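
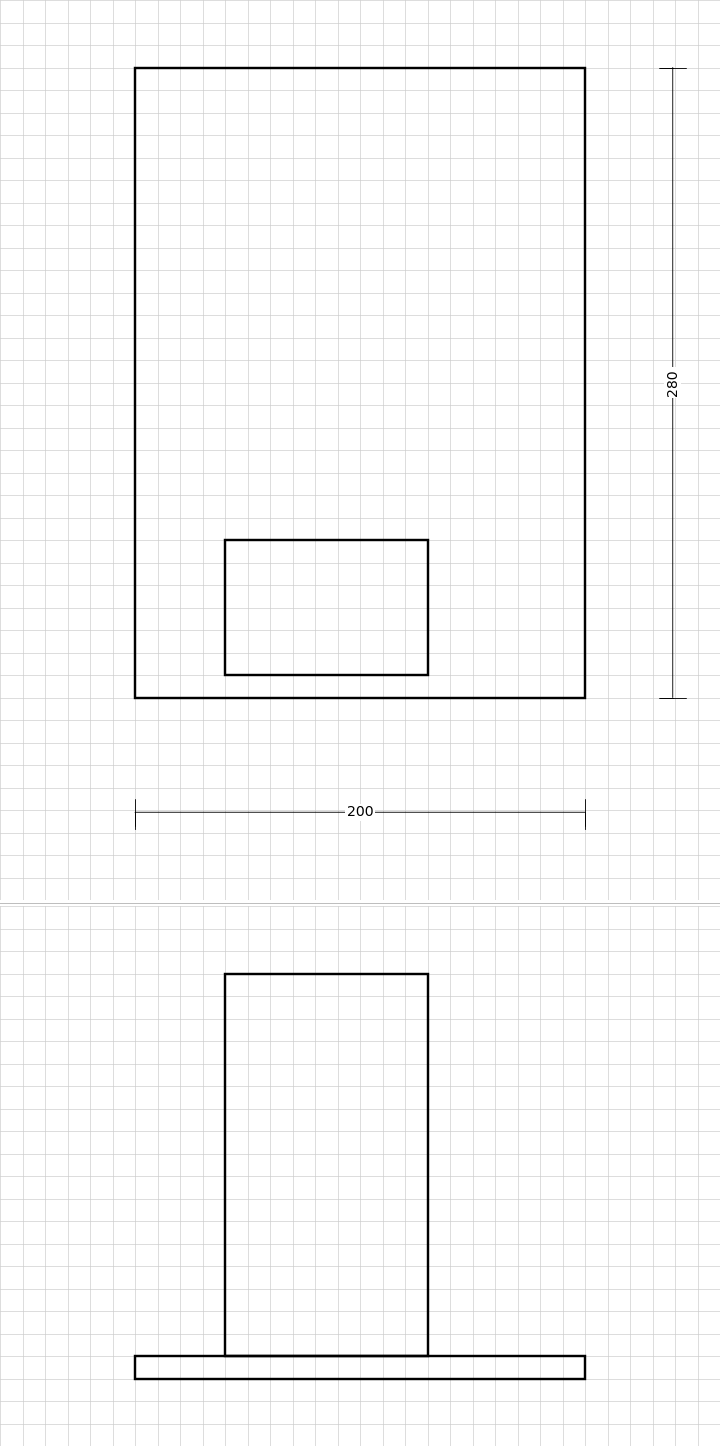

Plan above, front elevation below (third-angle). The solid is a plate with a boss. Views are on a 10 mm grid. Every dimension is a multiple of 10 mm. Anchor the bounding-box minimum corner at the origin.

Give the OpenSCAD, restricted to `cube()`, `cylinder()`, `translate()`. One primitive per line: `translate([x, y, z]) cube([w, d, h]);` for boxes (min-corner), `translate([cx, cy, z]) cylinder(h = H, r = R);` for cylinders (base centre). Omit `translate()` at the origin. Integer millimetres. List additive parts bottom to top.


cube([200, 280, 10]);
translate([40, 10, 10]) cube([90, 60, 170]);


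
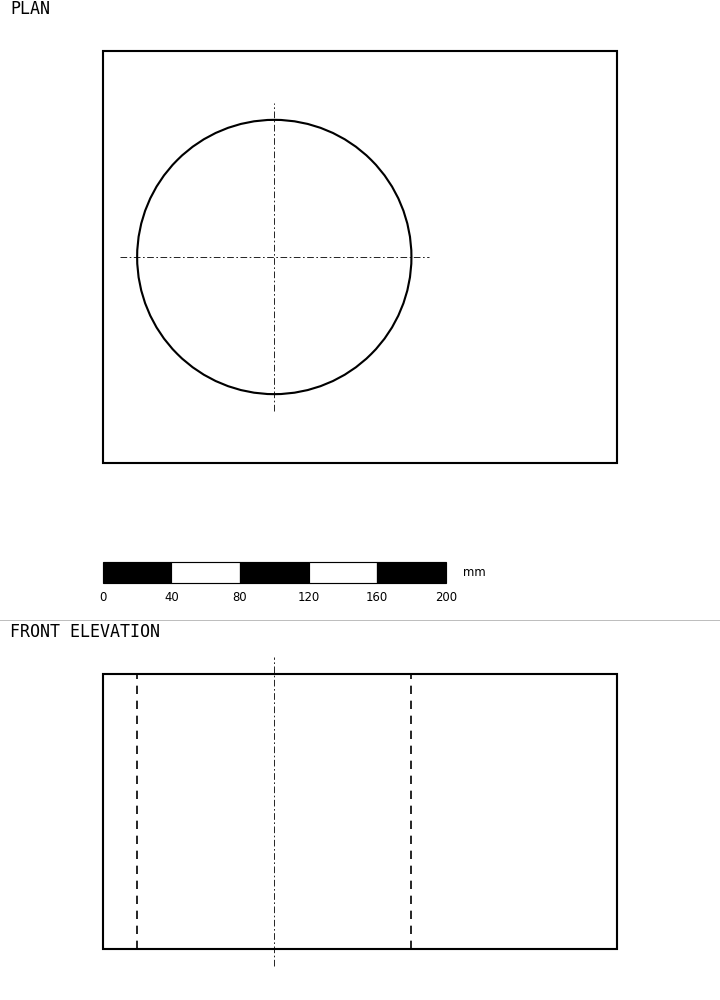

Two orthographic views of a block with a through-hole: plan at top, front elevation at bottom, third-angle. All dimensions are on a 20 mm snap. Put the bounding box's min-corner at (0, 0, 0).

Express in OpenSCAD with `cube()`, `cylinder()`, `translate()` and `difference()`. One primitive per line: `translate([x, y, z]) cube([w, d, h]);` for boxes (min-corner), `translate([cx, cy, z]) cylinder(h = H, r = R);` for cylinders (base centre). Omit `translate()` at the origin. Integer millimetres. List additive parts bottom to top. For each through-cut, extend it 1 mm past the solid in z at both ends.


difference() {
  cube([300, 240, 160]);
  translate([100, 120, -1]) cylinder(h = 162, r = 80);
}


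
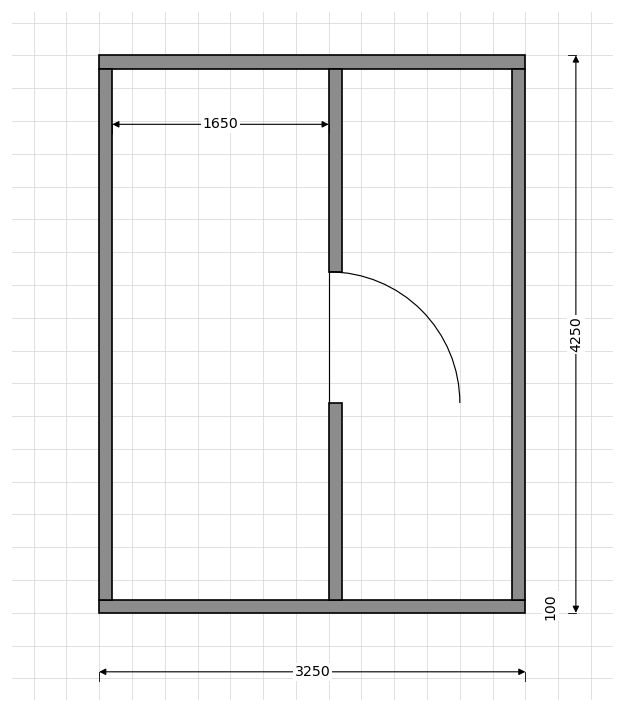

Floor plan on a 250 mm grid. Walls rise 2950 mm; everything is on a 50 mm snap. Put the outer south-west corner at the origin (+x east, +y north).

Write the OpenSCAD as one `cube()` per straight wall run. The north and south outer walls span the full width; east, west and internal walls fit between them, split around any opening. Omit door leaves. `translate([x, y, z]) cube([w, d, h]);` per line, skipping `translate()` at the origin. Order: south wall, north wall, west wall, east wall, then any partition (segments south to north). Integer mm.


cube([3250, 100, 2950]);
translate([0, 4150, 0]) cube([3250, 100, 2950]);
translate([0, 100, 0]) cube([100, 4050, 2950]);
translate([3150, 100, 0]) cube([100, 4050, 2950]);
translate([1750, 100, 0]) cube([100, 1500, 2950]);
translate([1750, 2600, 0]) cube([100, 1550, 2950]);


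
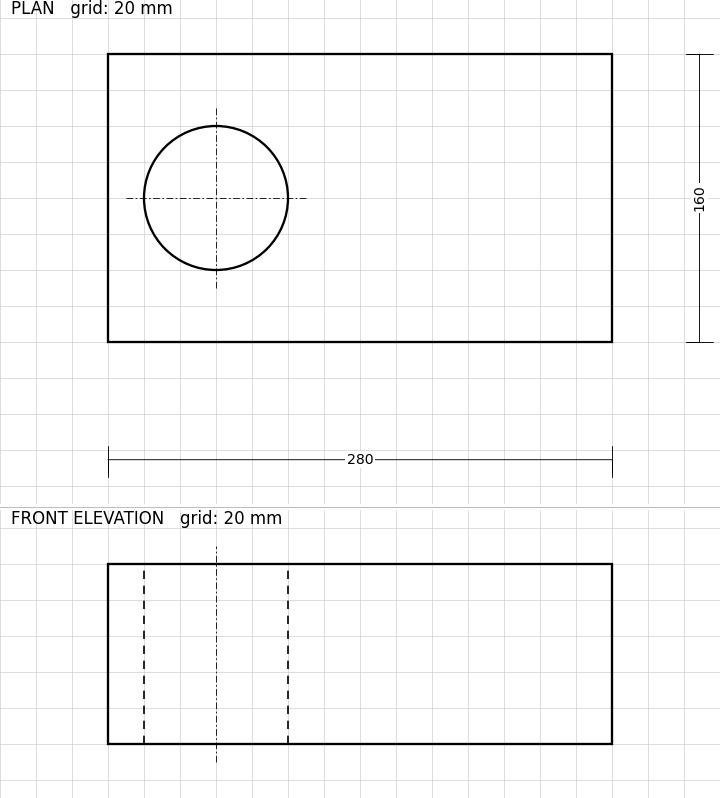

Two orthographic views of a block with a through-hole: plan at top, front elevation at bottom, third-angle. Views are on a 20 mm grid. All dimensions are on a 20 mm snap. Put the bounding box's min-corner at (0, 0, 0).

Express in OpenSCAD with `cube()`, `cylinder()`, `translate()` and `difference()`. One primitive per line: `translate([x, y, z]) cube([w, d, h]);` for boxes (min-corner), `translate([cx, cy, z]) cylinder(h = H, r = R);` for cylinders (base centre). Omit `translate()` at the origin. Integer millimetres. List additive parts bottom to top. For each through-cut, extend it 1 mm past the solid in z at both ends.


difference() {
  cube([280, 160, 100]);
  translate([60, 80, -1]) cylinder(h = 102, r = 40);
}


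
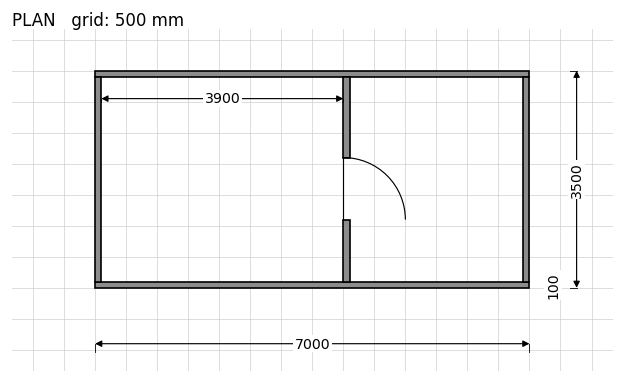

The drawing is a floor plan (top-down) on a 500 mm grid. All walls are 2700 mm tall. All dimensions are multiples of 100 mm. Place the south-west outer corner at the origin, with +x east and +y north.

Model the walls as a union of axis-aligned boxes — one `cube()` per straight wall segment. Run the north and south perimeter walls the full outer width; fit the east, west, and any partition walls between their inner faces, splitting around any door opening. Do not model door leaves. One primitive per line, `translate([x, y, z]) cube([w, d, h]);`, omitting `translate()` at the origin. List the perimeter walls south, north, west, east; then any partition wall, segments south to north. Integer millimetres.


cube([7000, 100, 2700]);
translate([0, 3400, 0]) cube([7000, 100, 2700]);
translate([0, 100, 0]) cube([100, 3300, 2700]);
translate([6900, 100, 0]) cube([100, 3300, 2700]);
translate([4000, 100, 0]) cube([100, 1000, 2700]);
translate([4000, 2100, 0]) cube([100, 1300, 2700]);


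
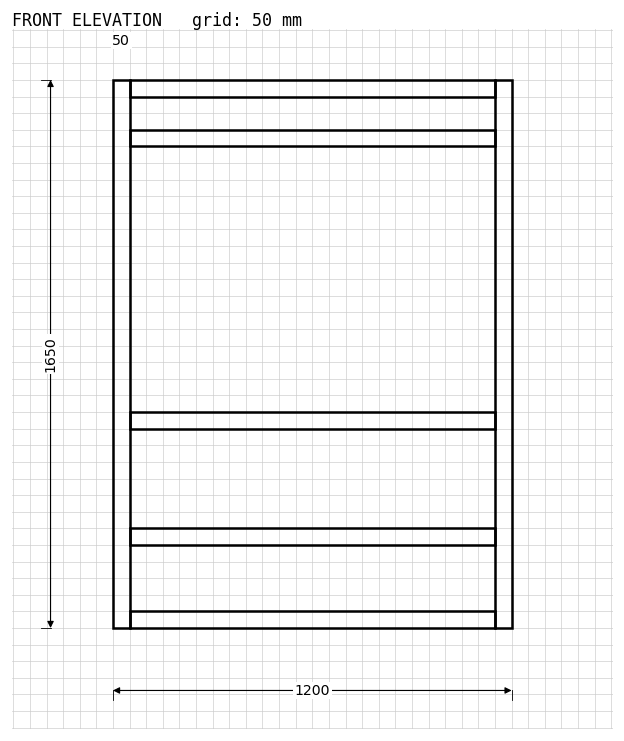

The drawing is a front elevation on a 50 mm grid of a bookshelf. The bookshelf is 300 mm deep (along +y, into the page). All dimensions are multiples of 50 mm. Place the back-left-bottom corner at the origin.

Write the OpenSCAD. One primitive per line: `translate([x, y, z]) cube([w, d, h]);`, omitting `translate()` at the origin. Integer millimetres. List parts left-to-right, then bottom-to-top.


cube([50, 300, 1650]);
translate([50, 0, 0]) cube([1100, 300, 50]);
translate([50, 0, 250]) cube([1100, 300, 50]);
translate([50, 0, 600]) cube([1100, 300, 50]);
translate([50, 0, 1450]) cube([1100, 300, 50]);
translate([50, 0, 1600]) cube([1100, 300, 50]);
translate([1150, 0, 0]) cube([50, 300, 1650]);


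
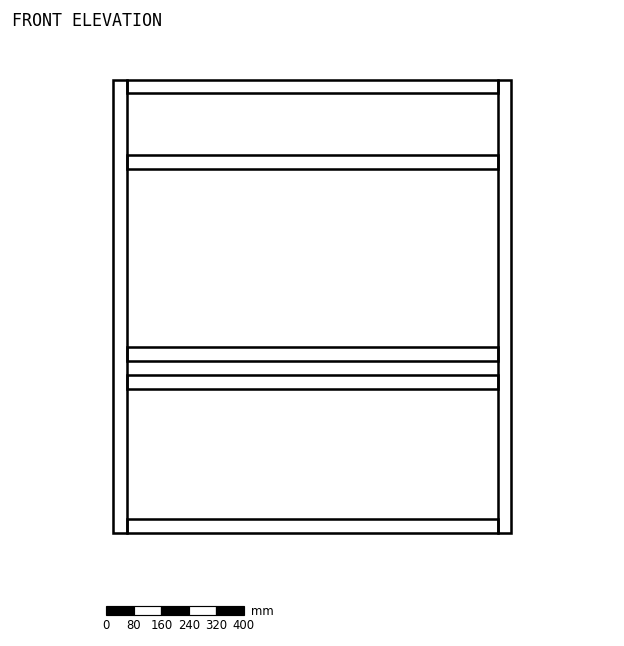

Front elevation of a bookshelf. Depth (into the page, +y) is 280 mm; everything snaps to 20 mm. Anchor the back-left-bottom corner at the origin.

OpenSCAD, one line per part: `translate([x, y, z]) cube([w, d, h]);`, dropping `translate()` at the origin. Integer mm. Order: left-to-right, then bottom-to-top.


cube([40, 280, 1320]);
translate([40, 0, 0]) cube([1080, 280, 40]);
translate([40, 0, 420]) cube([1080, 280, 40]);
translate([40, 0, 500]) cube([1080, 280, 40]);
translate([40, 0, 1060]) cube([1080, 280, 40]);
translate([40, 0, 1280]) cube([1080, 280, 40]);
translate([1120, 0, 0]) cube([40, 280, 1320]);


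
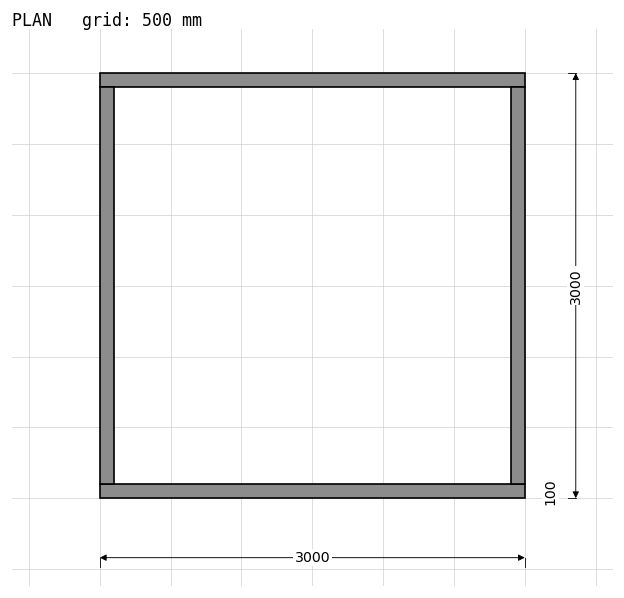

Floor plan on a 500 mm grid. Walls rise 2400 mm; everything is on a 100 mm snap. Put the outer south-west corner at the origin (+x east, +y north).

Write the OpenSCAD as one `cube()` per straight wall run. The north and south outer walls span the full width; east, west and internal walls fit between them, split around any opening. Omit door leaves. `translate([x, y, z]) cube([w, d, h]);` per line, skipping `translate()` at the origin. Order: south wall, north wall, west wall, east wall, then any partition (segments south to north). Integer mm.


cube([3000, 100, 2400]);
translate([0, 2900, 0]) cube([3000, 100, 2400]);
translate([0, 100, 0]) cube([100, 2800, 2400]);
translate([2900, 100, 0]) cube([100, 2800, 2400]);


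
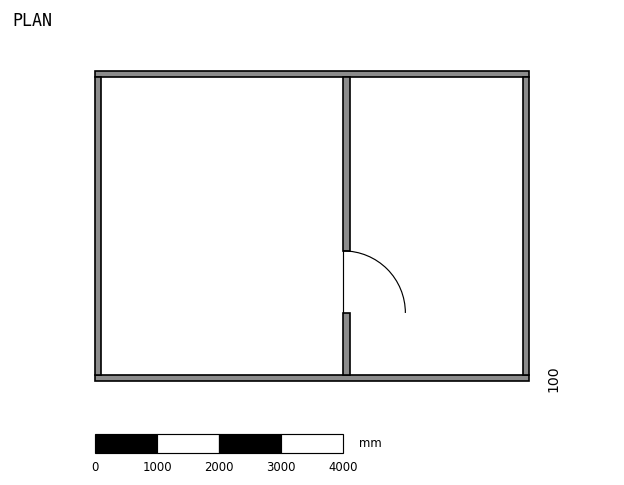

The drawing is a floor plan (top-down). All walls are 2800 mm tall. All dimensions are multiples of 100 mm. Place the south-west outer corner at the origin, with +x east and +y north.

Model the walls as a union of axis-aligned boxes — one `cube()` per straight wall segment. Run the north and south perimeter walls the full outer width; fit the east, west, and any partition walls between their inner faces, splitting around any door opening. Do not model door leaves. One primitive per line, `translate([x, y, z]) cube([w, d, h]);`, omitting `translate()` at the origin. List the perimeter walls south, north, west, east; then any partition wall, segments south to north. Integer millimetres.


cube([7000, 100, 2800]);
translate([0, 4900, 0]) cube([7000, 100, 2800]);
translate([0, 100, 0]) cube([100, 4800, 2800]);
translate([6900, 100, 0]) cube([100, 4800, 2800]);
translate([4000, 100, 0]) cube([100, 1000, 2800]);
translate([4000, 2100, 0]) cube([100, 2800, 2800]);


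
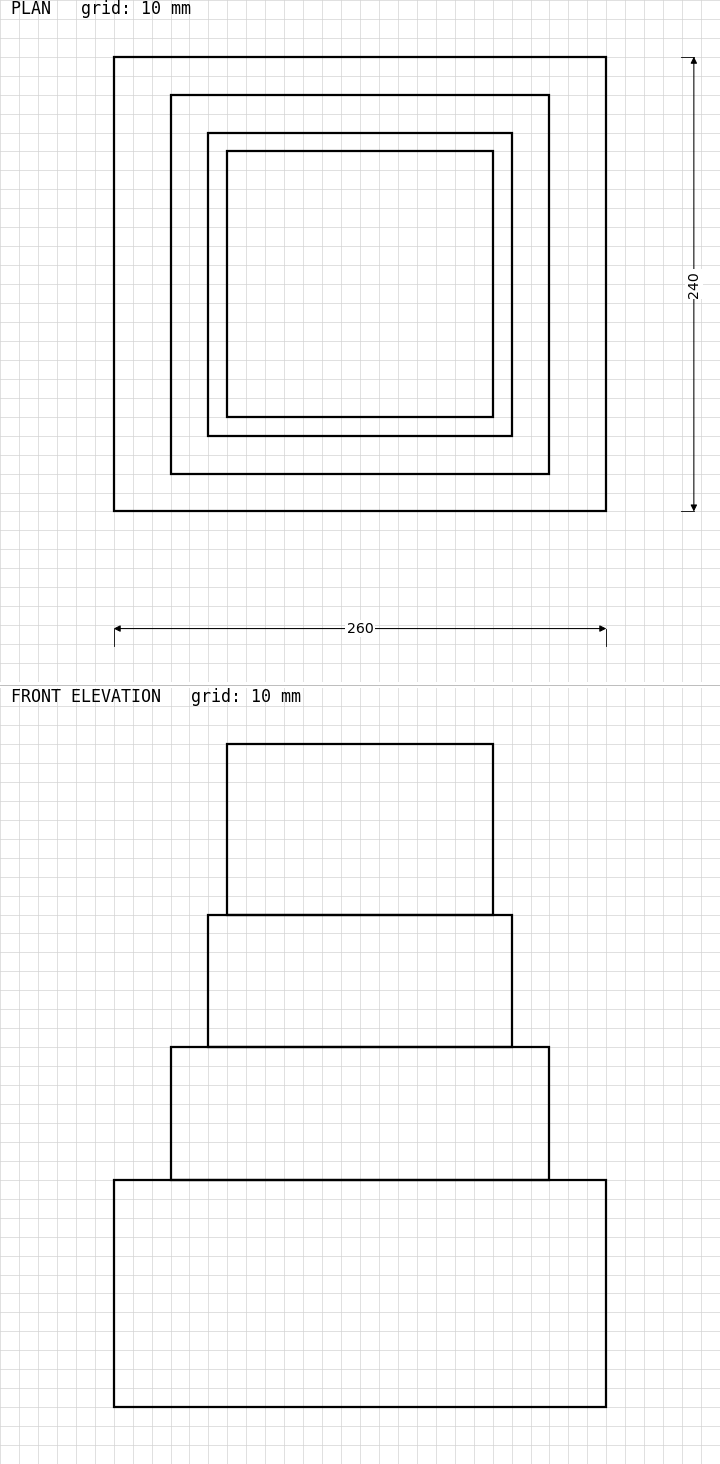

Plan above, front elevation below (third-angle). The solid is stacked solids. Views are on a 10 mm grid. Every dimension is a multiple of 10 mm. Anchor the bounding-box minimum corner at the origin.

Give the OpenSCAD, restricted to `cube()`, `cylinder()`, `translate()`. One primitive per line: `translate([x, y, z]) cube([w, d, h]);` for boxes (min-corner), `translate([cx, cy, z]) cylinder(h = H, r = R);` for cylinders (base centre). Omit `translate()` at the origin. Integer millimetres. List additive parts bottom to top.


cube([260, 240, 120]);
translate([30, 20, 120]) cube([200, 200, 70]);
translate([50, 40, 190]) cube([160, 160, 70]);
translate([60, 50, 260]) cube([140, 140, 90]);


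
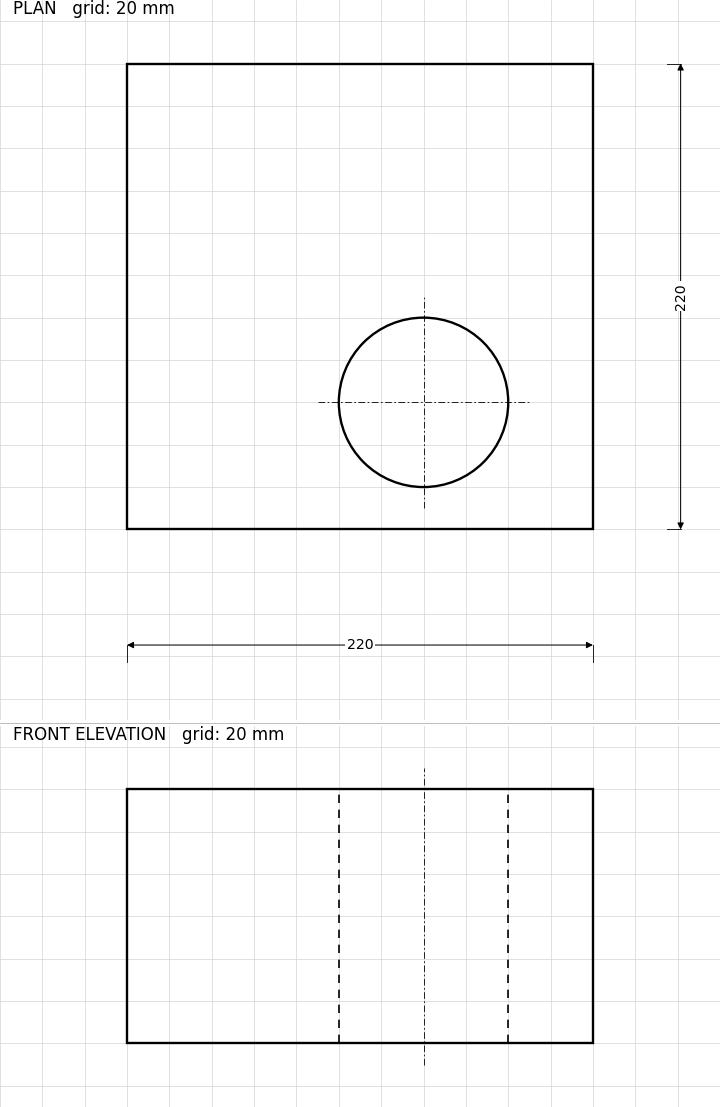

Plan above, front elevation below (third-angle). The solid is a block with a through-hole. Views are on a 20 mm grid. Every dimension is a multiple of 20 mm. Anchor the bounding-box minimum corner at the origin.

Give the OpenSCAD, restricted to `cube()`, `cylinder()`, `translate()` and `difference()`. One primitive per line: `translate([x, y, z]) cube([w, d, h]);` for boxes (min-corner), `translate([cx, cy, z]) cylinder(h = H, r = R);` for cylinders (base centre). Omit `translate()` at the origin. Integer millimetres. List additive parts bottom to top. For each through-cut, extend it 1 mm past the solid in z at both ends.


difference() {
  cube([220, 220, 120]);
  translate([140, 60, -1]) cylinder(h = 122, r = 40);
}


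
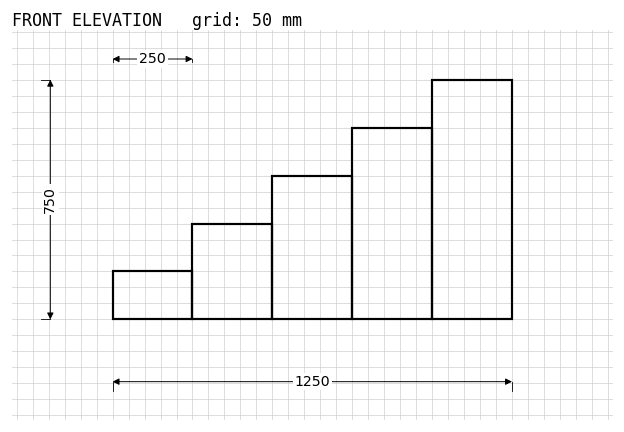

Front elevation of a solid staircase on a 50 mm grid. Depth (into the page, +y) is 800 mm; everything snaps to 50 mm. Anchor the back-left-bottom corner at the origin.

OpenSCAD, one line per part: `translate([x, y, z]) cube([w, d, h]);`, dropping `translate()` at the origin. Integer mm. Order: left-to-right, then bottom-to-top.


cube([250, 800, 150]);
translate([250, 0, 0]) cube([250, 800, 300]);
translate([500, 0, 0]) cube([250, 800, 450]);
translate([750, 0, 0]) cube([250, 800, 600]);
translate([1000, 0, 0]) cube([250, 800, 750]);


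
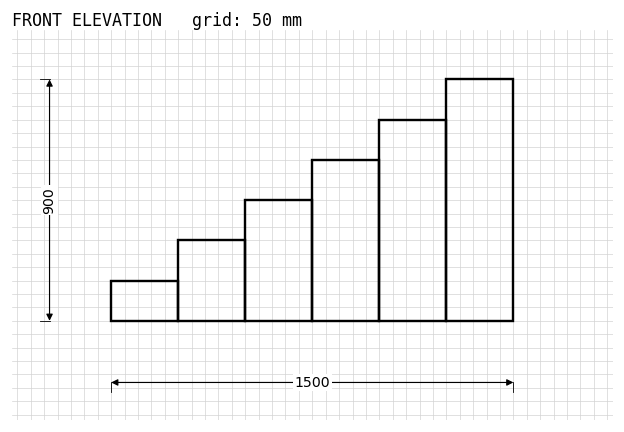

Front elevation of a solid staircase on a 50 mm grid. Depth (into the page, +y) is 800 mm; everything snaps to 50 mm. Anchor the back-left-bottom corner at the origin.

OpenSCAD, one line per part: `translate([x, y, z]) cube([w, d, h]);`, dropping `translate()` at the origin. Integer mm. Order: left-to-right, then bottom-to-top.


cube([250, 800, 150]);
translate([250, 0, 0]) cube([250, 800, 300]);
translate([500, 0, 0]) cube([250, 800, 450]);
translate([750, 0, 0]) cube([250, 800, 600]);
translate([1000, 0, 0]) cube([250, 800, 750]);
translate([1250, 0, 0]) cube([250, 800, 900]);


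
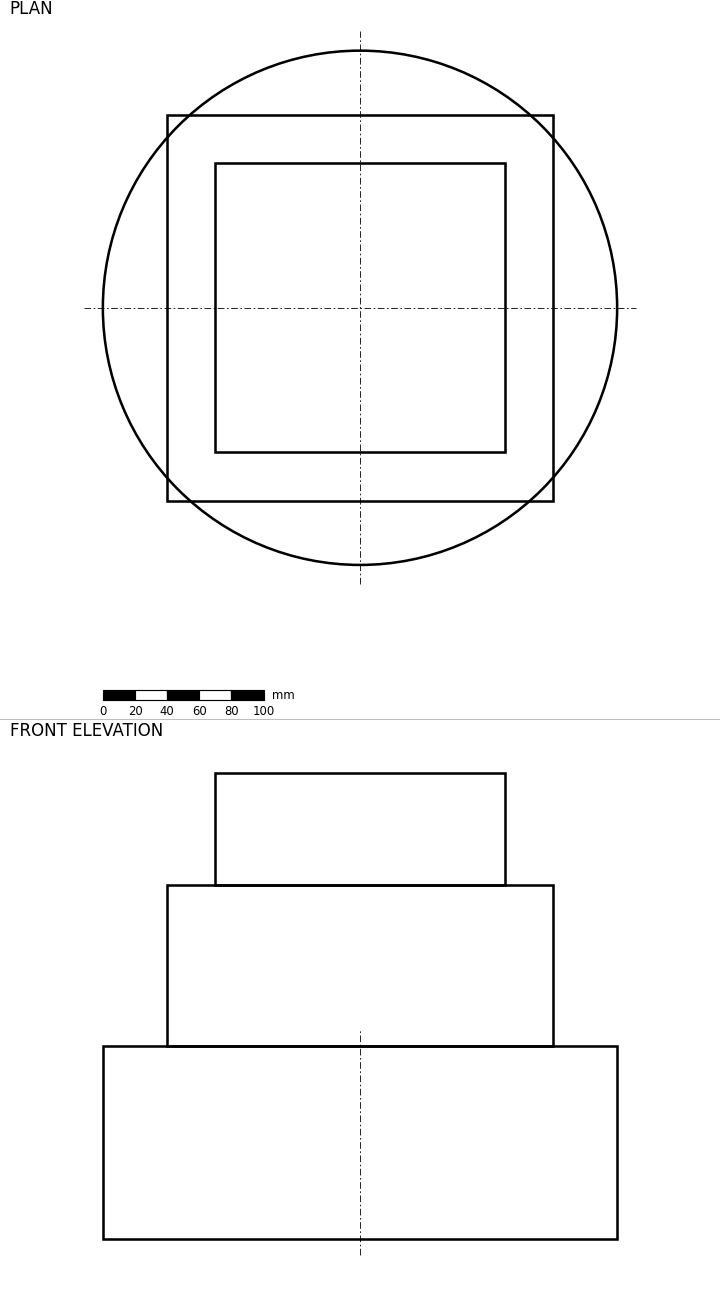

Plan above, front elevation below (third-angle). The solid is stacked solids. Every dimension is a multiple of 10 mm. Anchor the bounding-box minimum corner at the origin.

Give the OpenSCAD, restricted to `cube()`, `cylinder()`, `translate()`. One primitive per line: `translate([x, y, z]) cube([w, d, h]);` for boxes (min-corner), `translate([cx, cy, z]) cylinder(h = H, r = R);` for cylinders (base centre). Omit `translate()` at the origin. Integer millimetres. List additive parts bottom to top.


translate([160, 160, 0]) cylinder(h = 120, r = 160);
translate([40, 40, 120]) cube([240, 240, 100]);
translate([70, 70, 220]) cube([180, 180, 70]);


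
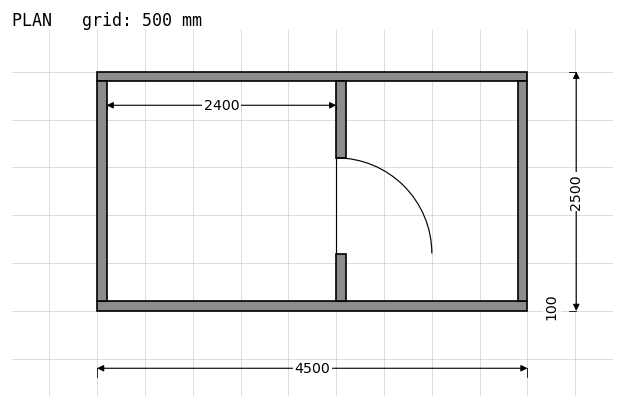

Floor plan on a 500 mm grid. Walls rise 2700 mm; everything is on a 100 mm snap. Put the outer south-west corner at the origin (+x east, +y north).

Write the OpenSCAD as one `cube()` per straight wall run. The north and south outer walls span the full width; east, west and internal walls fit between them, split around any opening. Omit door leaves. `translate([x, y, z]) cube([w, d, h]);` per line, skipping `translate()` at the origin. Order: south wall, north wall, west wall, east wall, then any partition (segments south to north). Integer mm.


cube([4500, 100, 2700]);
translate([0, 2400, 0]) cube([4500, 100, 2700]);
translate([0, 100, 0]) cube([100, 2300, 2700]);
translate([4400, 100, 0]) cube([100, 2300, 2700]);
translate([2500, 100, 0]) cube([100, 500, 2700]);
translate([2500, 1600, 0]) cube([100, 800, 2700]);


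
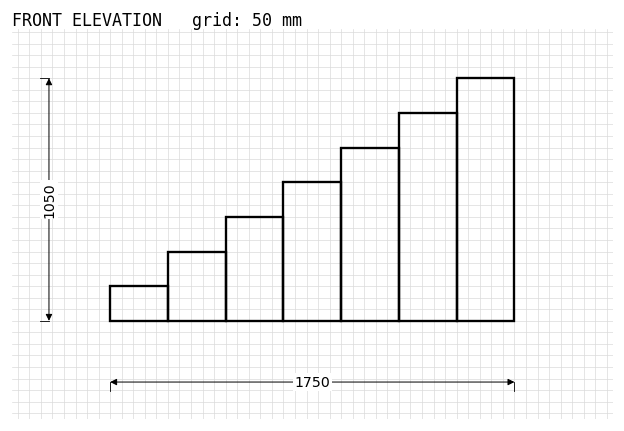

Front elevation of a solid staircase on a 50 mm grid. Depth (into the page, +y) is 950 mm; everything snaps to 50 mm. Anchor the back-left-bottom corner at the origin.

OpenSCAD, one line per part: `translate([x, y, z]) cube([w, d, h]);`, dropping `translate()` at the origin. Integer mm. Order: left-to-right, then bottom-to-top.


cube([250, 950, 150]);
translate([250, 0, 0]) cube([250, 950, 300]);
translate([500, 0, 0]) cube([250, 950, 450]);
translate([750, 0, 0]) cube([250, 950, 600]);
translate([1000, 0, 0]) cube([250, 950, 750]);
translate([1250, 0, 0]) cube([250, 950, 900]);
translate([1500, 0, 0]) cube([250, 950, 1050]);


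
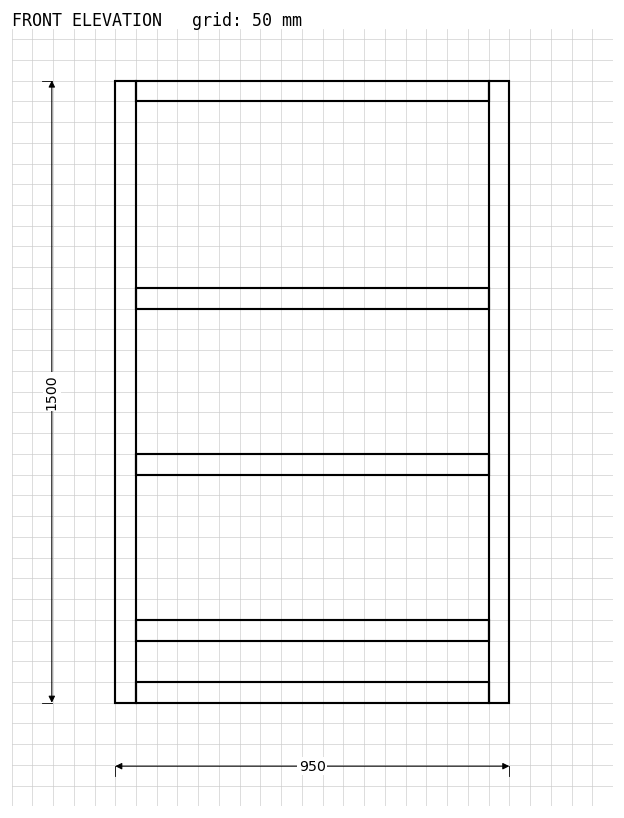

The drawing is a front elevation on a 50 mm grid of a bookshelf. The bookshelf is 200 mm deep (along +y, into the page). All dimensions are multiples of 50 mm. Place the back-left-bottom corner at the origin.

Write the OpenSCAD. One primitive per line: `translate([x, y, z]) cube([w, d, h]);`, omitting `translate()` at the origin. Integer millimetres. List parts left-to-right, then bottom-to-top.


cube([50, 200, 1500]);
translate([50, 0, 0]) cube([850, 200, 50]);
translate([50, 0, 150]) cube([850, 200, 50]);
translate([50, 0, 550]) cube([850, 200, 50]);
translate([50, 0, 950]) cube([850, 200, 50]);
translate([50, 0, 1450]) cube([850, 200, 50]);
translate([900, 0, 0]) cube([50, 200, 1500]);


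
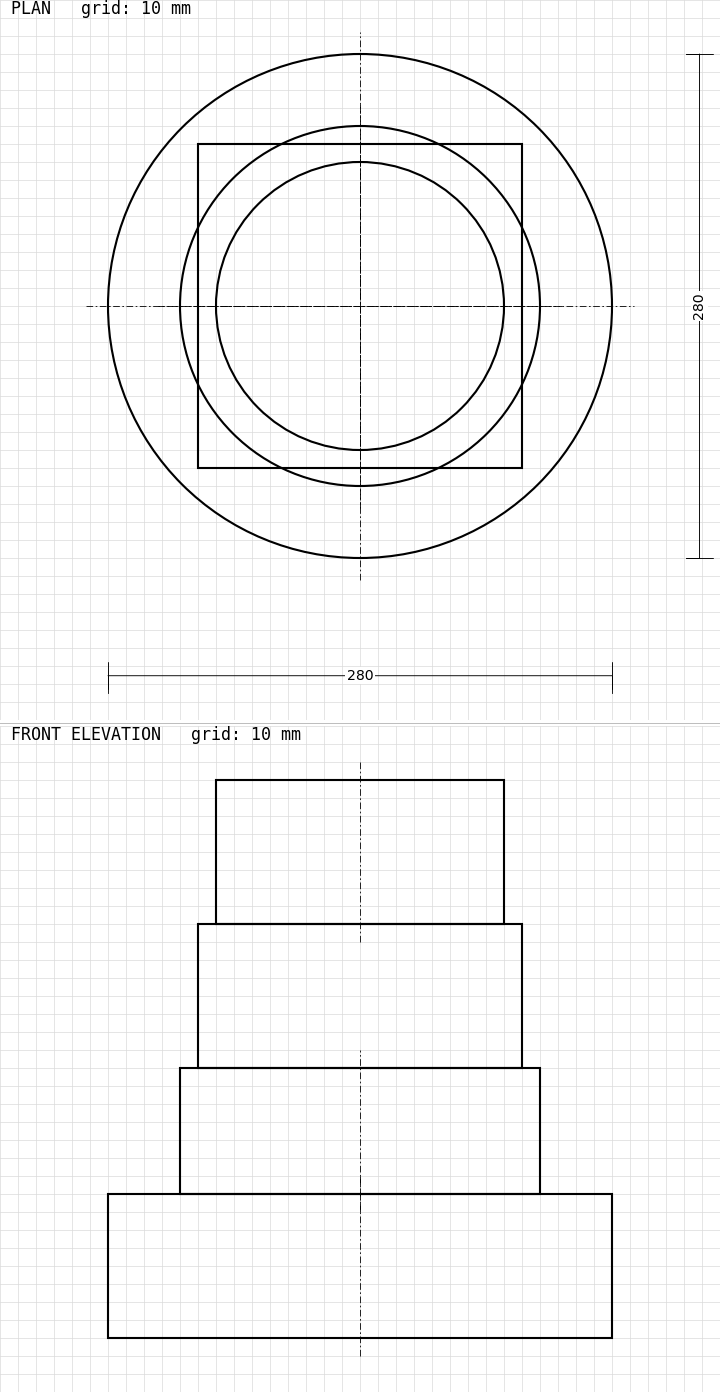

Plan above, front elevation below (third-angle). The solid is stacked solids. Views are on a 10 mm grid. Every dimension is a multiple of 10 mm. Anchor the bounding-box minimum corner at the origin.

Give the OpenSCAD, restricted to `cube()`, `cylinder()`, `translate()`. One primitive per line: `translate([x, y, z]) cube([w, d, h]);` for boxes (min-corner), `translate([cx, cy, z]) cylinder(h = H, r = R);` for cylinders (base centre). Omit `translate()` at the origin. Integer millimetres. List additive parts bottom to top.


translate([140, 140, 0]) cylinder(h = 80, r = 140);
translate([140, 140, 80]) cylinder(h = 70, r = 100);
translate([50, 50, 150]) cube([180, 180, 80]);
translate([140, 140, 230]) cylinder(h = 80, r = 80);


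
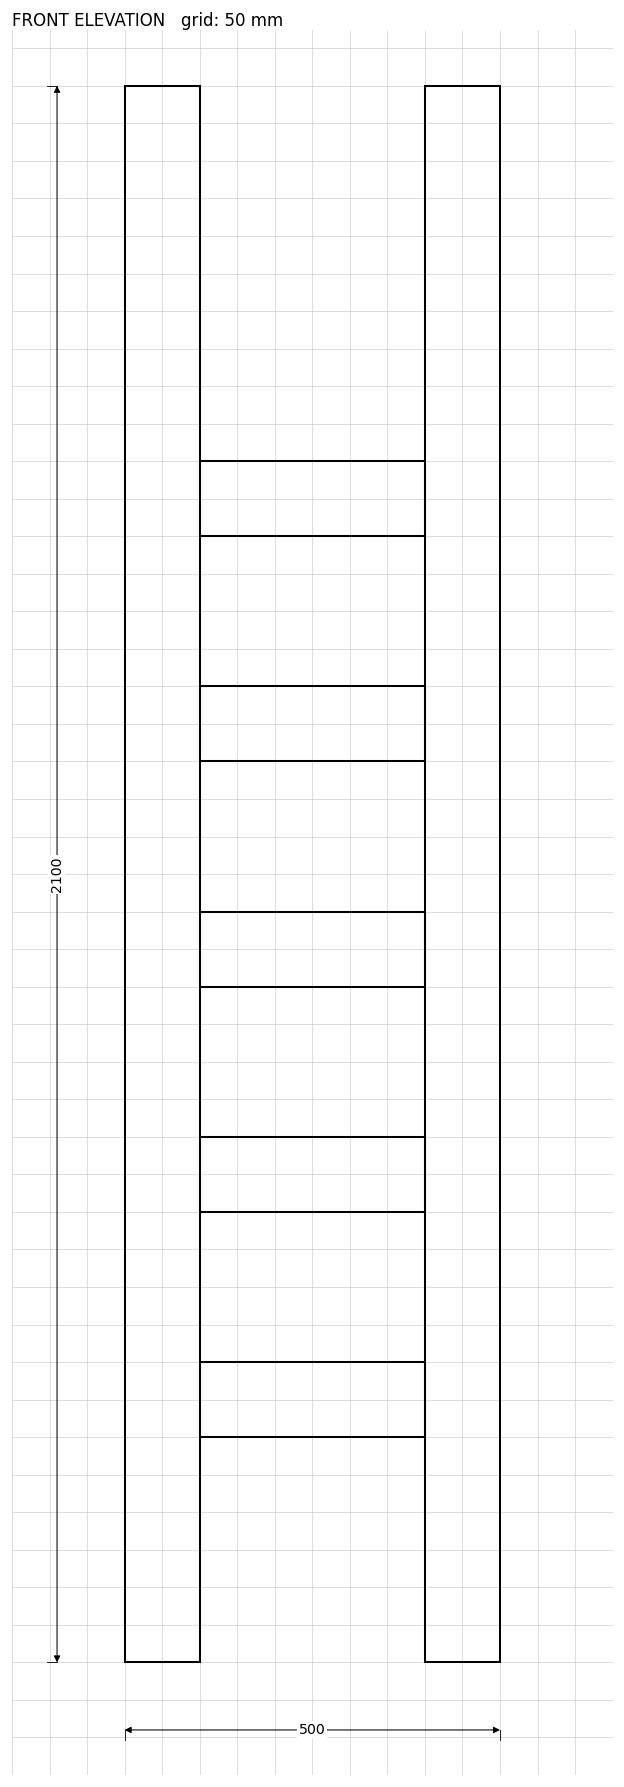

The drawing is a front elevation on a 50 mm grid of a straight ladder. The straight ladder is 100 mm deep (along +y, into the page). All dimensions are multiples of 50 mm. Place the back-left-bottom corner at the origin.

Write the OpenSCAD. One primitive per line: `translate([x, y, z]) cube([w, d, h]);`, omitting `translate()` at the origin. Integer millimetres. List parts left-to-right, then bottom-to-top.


cube([100, 100, 2100]);
translate([100, 0, 300]) cube([300, 100, 100]);
translate([100, 0, 600]) cube([300, 100, 100]);
translate([100, 0, 900]) cube([300, 100, 100]);
translate([100, 0, 1200]) cube([300, 100, 100]);
translate([100, 0, 1500]) cube([300, 100, 100]);
translate([400, 0, 0]) cube([100, 100, 2100]);


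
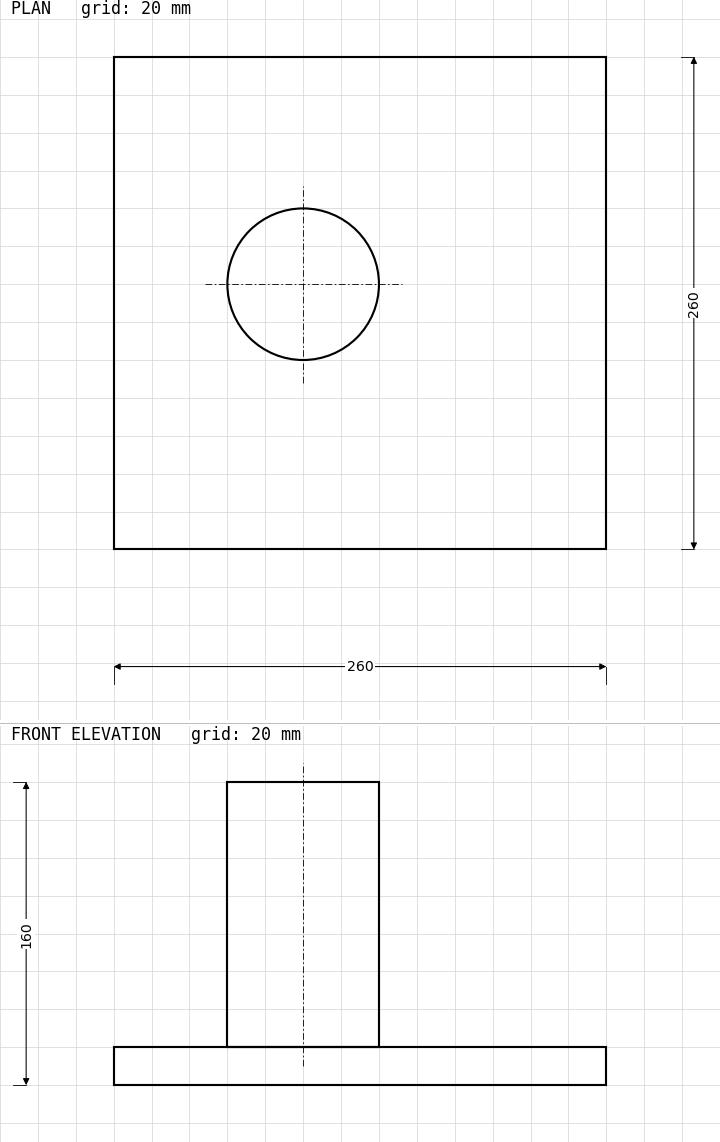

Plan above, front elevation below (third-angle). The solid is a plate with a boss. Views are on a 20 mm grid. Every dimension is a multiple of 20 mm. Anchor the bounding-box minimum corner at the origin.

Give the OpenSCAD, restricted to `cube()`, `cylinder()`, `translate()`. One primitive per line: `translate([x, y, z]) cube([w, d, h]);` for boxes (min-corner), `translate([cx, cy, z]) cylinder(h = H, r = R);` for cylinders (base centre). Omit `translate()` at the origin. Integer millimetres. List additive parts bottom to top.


cube([260, 260, 20]);
translate([100, 140, 20]) cylinder(h = 140, r = 40);


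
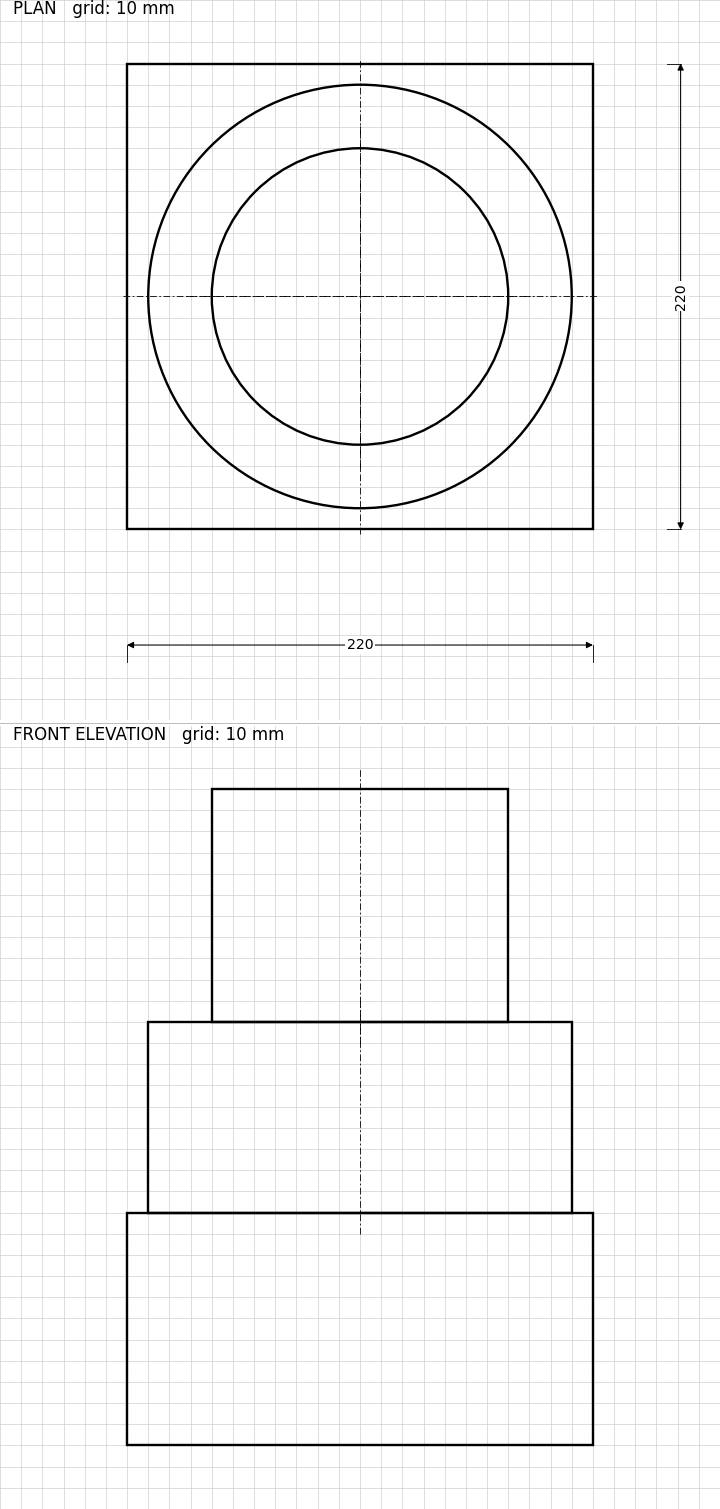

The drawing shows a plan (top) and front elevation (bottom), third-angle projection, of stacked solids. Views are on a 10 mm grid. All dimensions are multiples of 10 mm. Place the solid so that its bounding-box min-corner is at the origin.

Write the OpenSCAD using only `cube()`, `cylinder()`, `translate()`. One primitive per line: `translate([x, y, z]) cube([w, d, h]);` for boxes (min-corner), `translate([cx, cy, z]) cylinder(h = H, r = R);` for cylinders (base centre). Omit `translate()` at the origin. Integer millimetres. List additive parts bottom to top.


cube([220, 220, 110]);
translate([110, 110, 110]) cylinder(h = 90, r = 100);
translate([110, 110, 200]) cylinder(h = 110, r = 70);


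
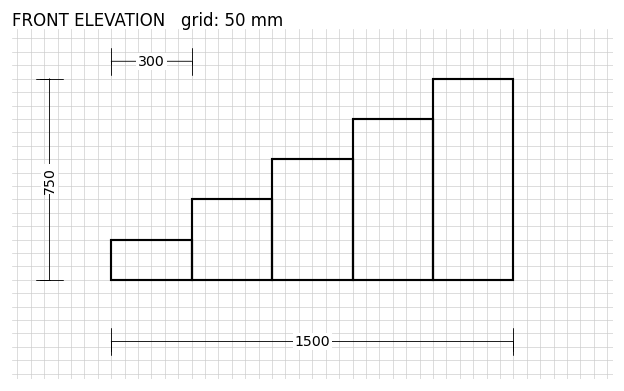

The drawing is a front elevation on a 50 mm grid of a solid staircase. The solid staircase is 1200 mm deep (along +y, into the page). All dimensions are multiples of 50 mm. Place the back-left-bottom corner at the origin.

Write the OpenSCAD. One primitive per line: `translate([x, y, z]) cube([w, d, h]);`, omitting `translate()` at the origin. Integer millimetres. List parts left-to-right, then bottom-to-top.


cube([300, 1200, 150]);
translate([300, 0, 0]) cube([300, 1200, 300]);
translate([600, 0, 0]) cube([300, 1200, 450]);
translate([900, 0, 0]) cube([300, 1200, 600]);
translate([1200, 0, 0]) cube([300, 1200, 750]);


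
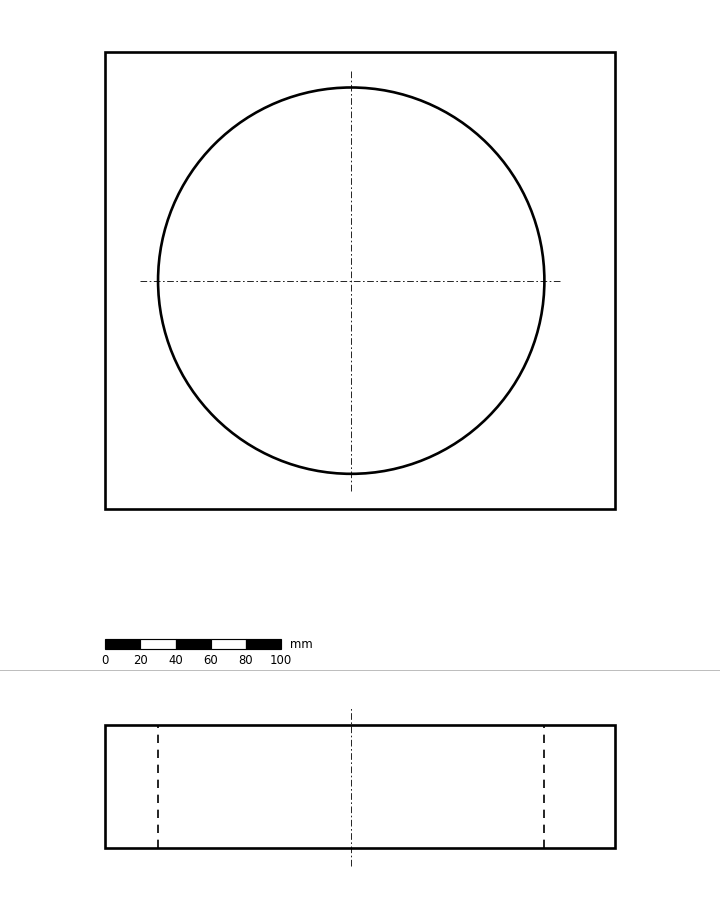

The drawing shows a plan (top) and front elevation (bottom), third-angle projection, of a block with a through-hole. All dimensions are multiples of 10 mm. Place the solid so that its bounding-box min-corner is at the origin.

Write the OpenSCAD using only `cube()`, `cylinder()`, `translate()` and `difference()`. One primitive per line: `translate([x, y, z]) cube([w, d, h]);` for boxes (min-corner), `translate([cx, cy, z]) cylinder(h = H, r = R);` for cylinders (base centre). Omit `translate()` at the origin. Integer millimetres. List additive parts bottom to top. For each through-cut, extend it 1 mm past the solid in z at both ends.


difference() {
  cube([290, 260, 70]);
  translate([140, 130, -1]) cylinder(h = 72, r = 110);
}


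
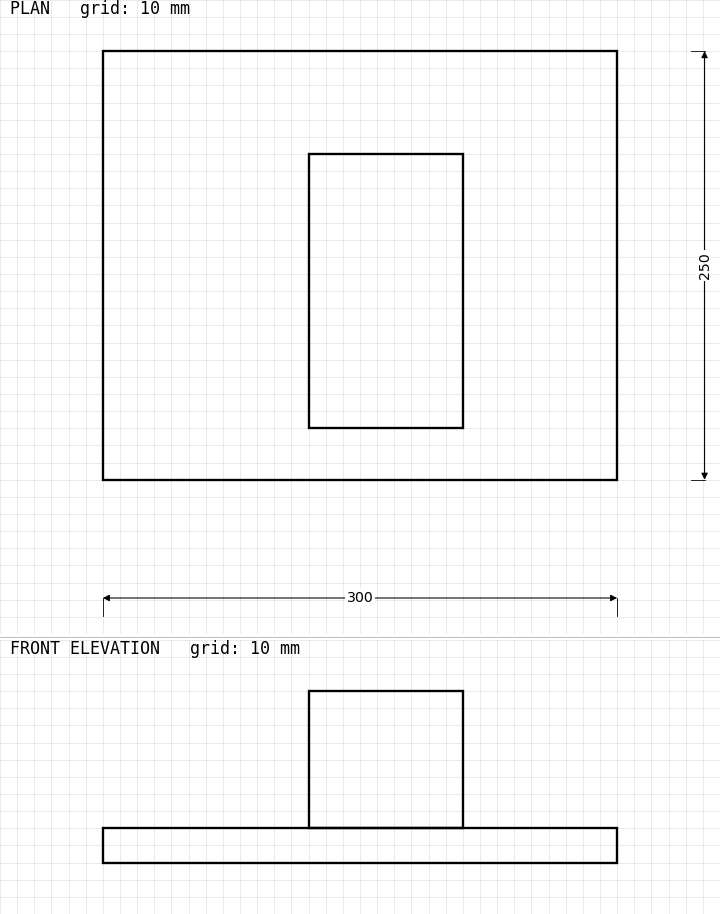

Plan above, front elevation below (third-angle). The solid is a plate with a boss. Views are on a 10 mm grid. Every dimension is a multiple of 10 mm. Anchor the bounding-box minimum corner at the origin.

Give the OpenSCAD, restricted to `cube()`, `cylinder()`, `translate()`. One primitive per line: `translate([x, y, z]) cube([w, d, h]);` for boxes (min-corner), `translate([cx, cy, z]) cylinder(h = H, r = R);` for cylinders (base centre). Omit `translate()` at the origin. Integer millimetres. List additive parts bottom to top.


cube([300, 250, 20]);
translate([120, 30, 20]) cube([90, 160, 80]);


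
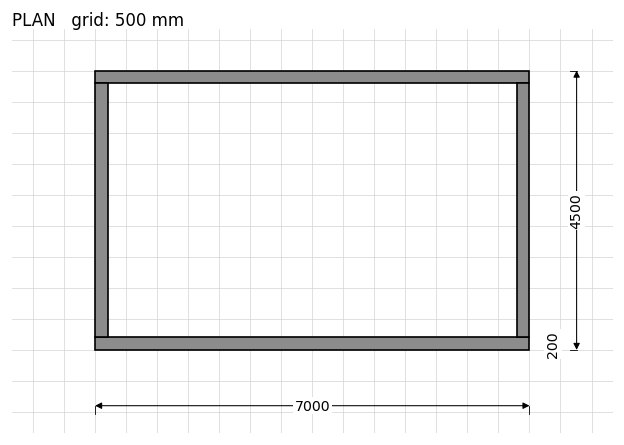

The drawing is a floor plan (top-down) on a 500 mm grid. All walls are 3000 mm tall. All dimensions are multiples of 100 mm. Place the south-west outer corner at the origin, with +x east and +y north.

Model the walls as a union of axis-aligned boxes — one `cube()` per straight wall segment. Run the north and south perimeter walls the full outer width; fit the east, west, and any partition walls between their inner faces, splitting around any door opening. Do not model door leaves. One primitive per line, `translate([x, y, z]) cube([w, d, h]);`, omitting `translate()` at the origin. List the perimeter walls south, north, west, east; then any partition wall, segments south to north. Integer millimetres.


cube([7000, 200, 3000]);
translate([0, 4300, 0]) cube([7000, 200, 3000]);
translate([0, 200, 0]) cube([200, 4100, 3000]);
translate([6800, 200, 0]) cube([200, 4100, 3000]);


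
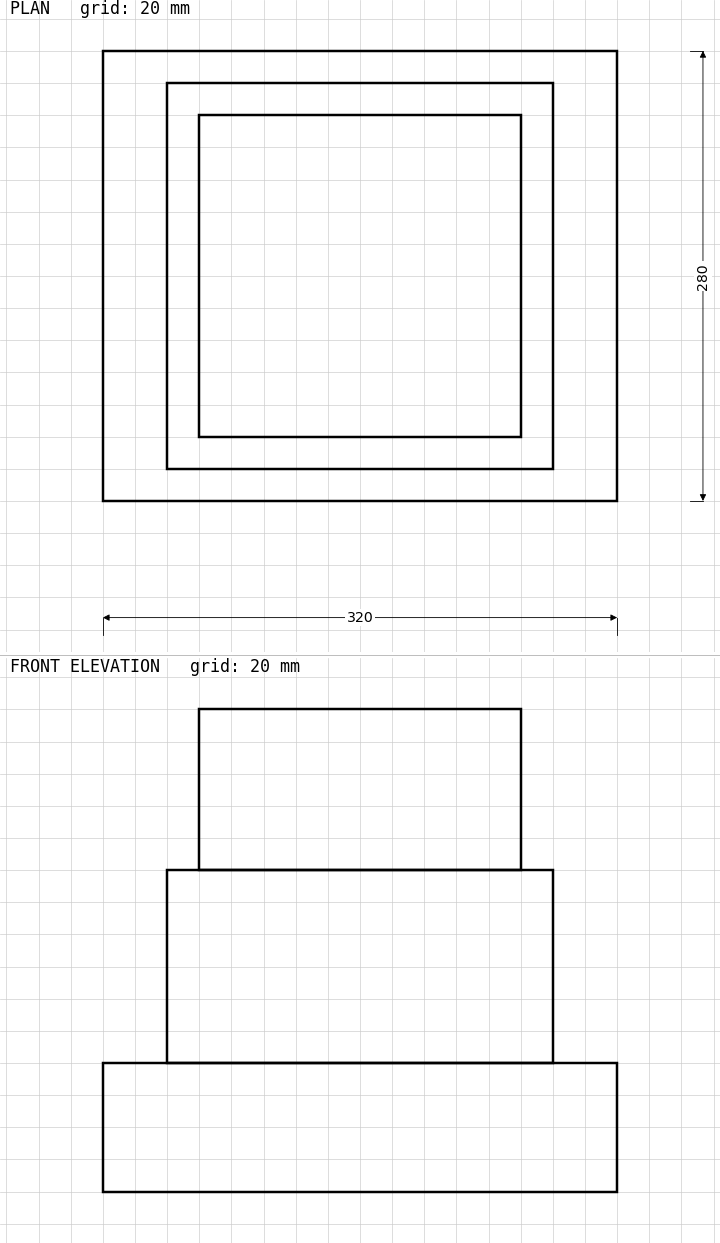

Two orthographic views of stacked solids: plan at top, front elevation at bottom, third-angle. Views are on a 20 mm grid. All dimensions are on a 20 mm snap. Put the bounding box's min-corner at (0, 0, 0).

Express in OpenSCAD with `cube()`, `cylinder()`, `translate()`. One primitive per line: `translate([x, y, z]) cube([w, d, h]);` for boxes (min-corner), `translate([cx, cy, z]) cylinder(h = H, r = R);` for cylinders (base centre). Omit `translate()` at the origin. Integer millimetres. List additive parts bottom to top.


cube([320, 280, 80]);
translate([40, 20, 80]) cube([240, 240, 120]);
translate([60, 40, 200]) cube([200, 200, 100]);


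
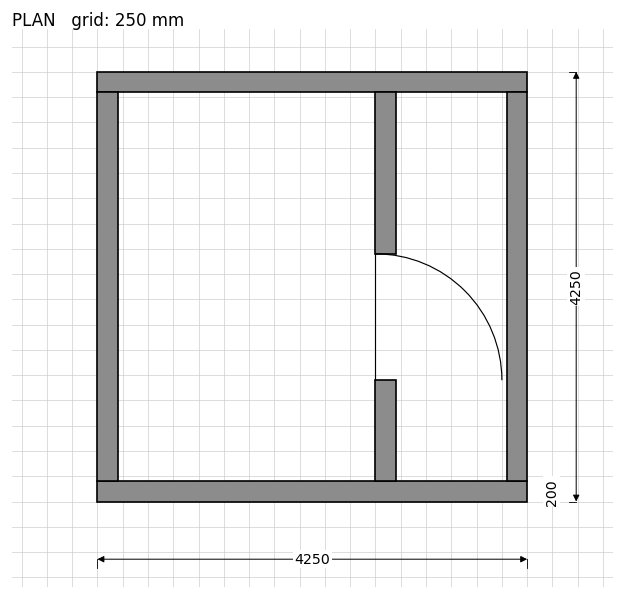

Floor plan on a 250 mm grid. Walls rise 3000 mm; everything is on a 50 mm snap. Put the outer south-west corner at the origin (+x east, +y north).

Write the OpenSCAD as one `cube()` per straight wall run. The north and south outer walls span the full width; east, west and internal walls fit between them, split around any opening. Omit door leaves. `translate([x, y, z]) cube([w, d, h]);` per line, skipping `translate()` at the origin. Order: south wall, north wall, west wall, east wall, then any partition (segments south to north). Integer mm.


cube([4250, 200, 3000]);
translate([0, 4050, 0]) cube([4250, 200, 3000]);
translate([0, 200, 0]) cube([200, 3850, 3000]);
translate([4050, 200, 0]) cube([200, 3850, 3000]);
translate([2750, 200, 0]) cube([200, 1000, 3000]);
translate([2750, 2450, 0]) cube([200, 1600, 3000]);


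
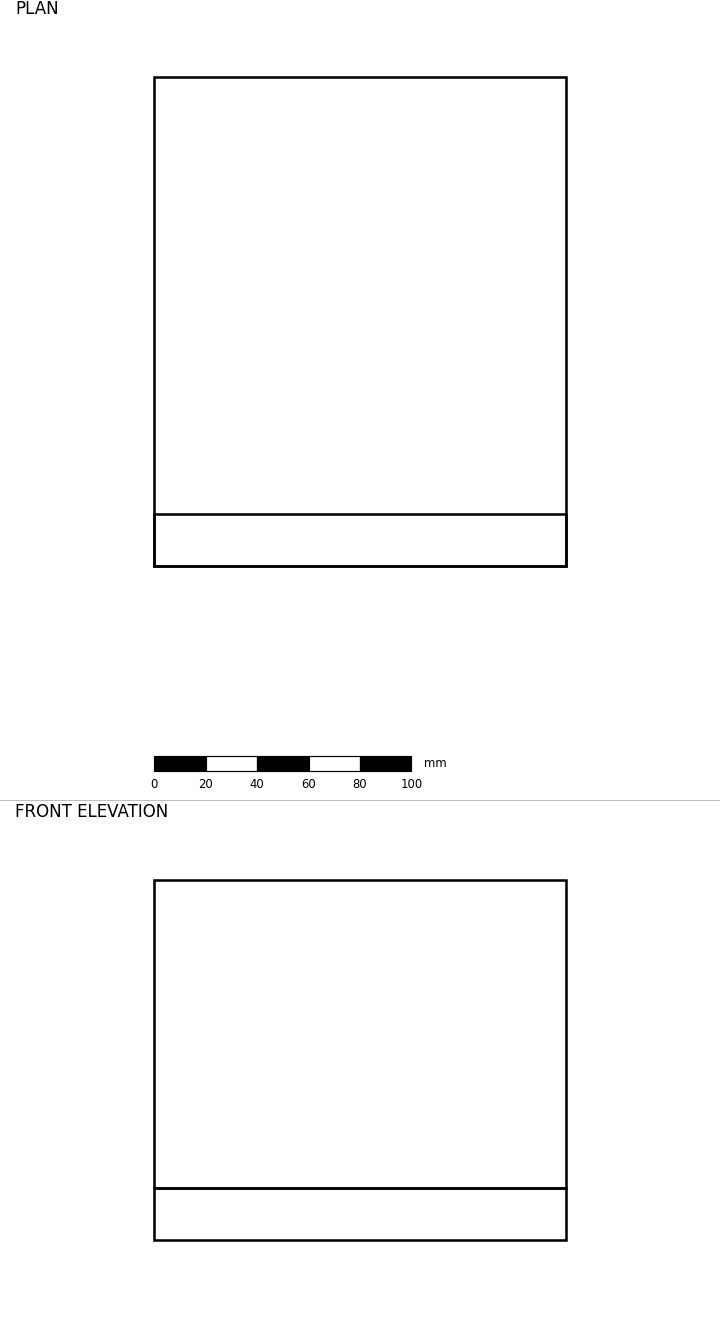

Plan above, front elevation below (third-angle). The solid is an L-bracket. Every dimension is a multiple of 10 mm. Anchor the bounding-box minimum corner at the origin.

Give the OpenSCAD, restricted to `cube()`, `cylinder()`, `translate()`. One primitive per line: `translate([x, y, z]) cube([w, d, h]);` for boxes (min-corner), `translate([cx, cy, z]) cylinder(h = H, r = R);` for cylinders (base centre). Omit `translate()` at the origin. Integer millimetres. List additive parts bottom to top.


cube([160, 190, 20]);
translate([0, 0, 20]) cube([160, 20, 120]);


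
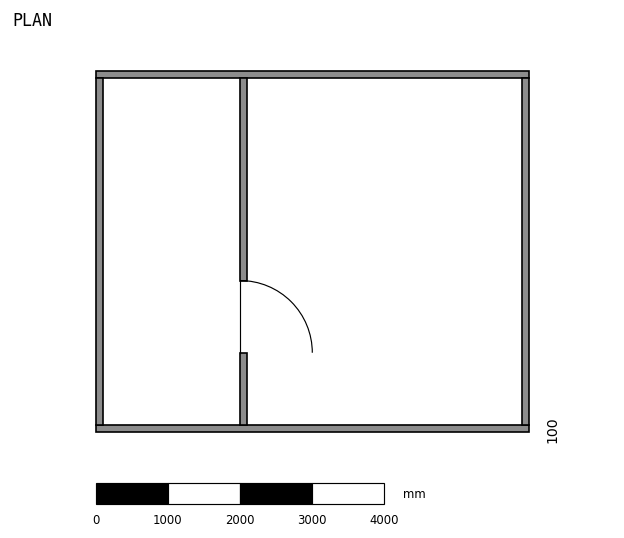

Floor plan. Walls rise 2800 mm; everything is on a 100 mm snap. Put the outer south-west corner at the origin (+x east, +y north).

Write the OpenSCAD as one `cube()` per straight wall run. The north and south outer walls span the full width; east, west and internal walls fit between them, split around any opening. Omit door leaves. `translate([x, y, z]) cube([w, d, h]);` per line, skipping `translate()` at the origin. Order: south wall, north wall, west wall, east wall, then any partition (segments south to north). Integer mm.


cube([6000, 100, 2800]);
translate([0, 4900, 0]) cube([6000, 100, 2800]);
translate([0, 100, 0]) cube([100, 4800, 2800]);
translate([5900, 100, 0]) cube([100, 4800, 2800]);
translate([2000, 100, 0]) cube([100, 1000, 2800]);
translate([2000, 2100, 0]) cube([100, 2800, 2800]);


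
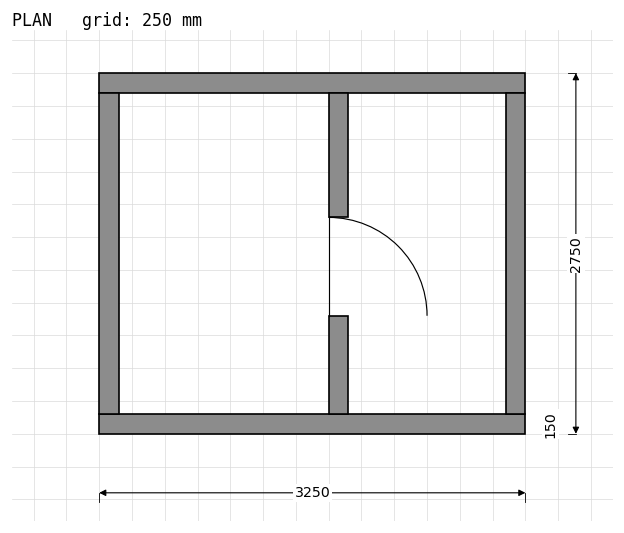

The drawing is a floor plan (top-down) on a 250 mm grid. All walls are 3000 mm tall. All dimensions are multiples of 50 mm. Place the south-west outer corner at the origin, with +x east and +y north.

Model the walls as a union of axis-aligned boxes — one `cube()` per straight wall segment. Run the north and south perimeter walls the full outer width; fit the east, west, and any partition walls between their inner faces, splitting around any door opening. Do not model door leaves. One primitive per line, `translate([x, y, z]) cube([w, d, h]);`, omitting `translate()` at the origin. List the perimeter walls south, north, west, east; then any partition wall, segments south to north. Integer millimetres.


cube([3250, 150, 3000]);
translate([0, 2600, 0]) cube([3250, 150, 3000]);
translate([0, 150, 0]) cube([150, 2450, 3000]);
translate([3100, 150, 0]) cube([150, 2450, 3000]);
translate([1750, 150, 0]) cube([150, 750, 3000]);
translate([1750, 1650, 0]) cube([150, 950, 3000]);


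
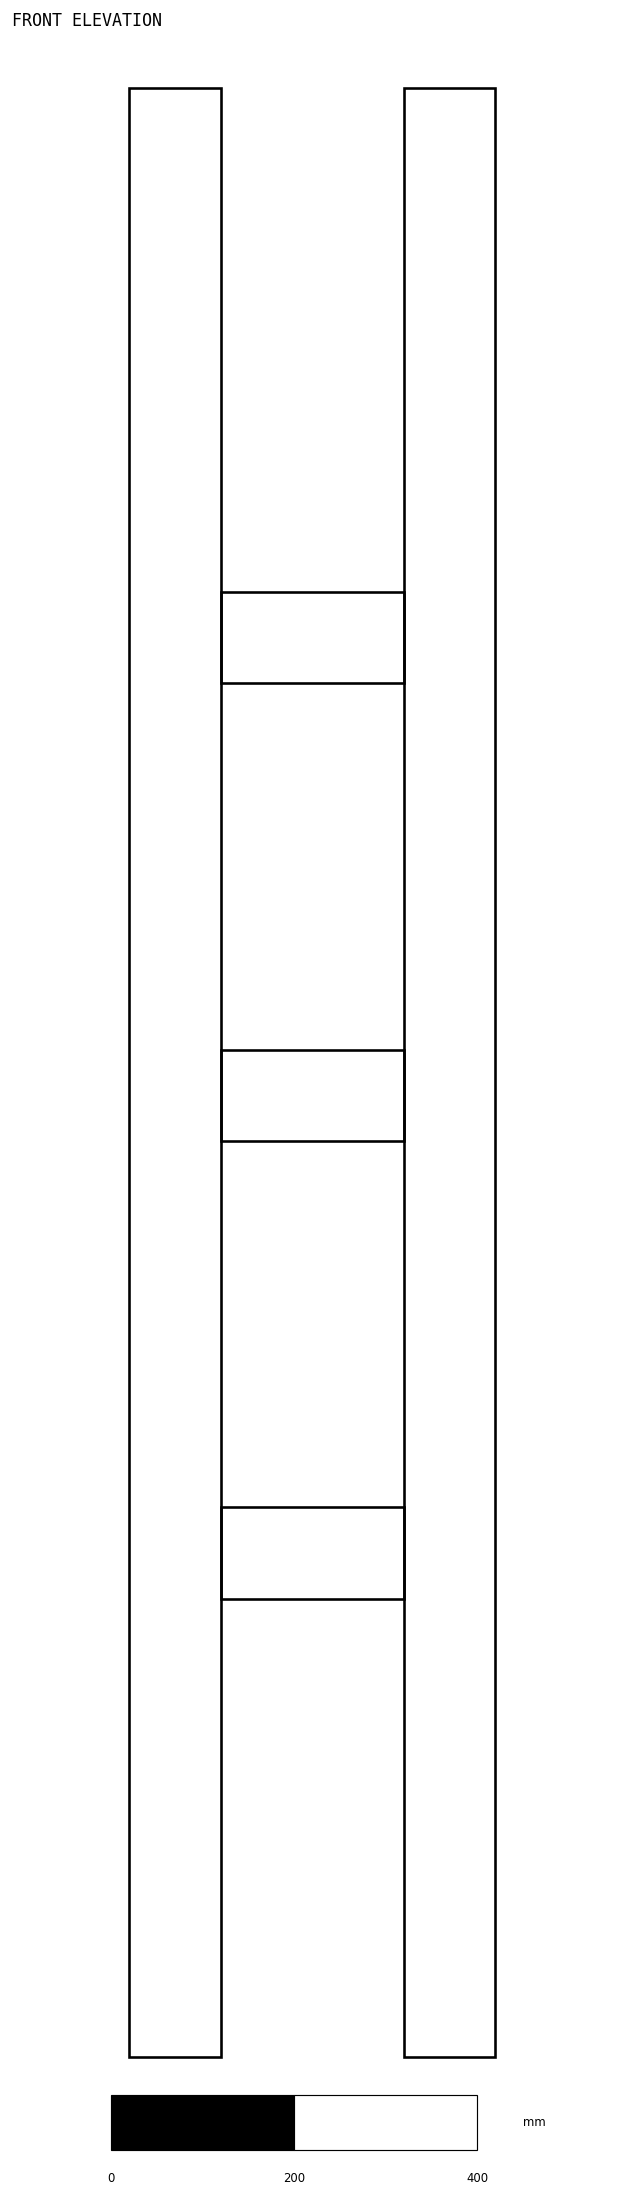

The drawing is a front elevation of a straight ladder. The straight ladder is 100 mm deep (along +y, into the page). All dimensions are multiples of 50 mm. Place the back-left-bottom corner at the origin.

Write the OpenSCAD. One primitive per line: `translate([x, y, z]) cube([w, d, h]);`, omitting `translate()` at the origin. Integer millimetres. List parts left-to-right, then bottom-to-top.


cube([100, 100, 2150]);
translate([100, 0, 500]) cube([200, 100, 100]);
translate([100, 0, 1000]) cube([200, 100, 100]);
translate([100, 0, 1500]) cube([200, 100, 100]);
translate([300, 0, 0]) cube([100, 100, 2150]);


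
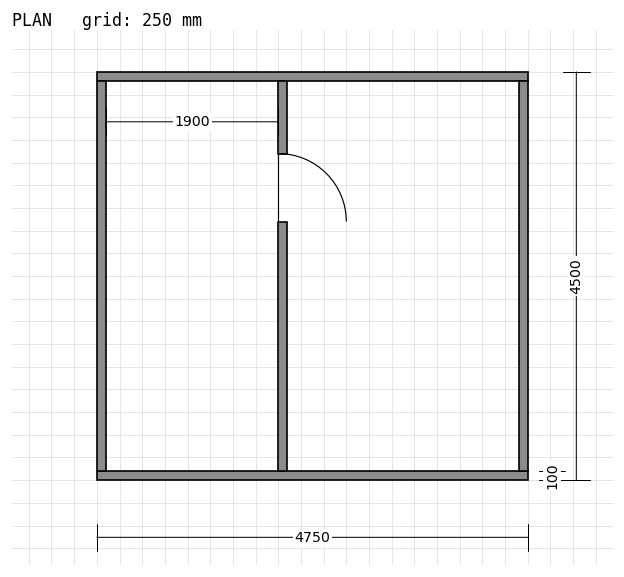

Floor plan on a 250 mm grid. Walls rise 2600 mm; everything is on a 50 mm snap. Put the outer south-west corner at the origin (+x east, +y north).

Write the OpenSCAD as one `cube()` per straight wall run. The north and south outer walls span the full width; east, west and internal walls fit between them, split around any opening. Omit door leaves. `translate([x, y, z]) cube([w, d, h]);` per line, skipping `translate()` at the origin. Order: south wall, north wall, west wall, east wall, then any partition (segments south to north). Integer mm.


cube([4750, 100, 2600]);
translate([0, 4400, 0]) cube([4750, 100, 2600]);
translate([0, 100, 0]) cube([100, 4300, 2600]);
translate([4650, 100, 0]) cube([100, 4300, 2600]);
translate([2000, 100, 0]) cube([100, 2750, 2600]);
translate([2000, 3600, 0]) cube([100, 800, 2600]);


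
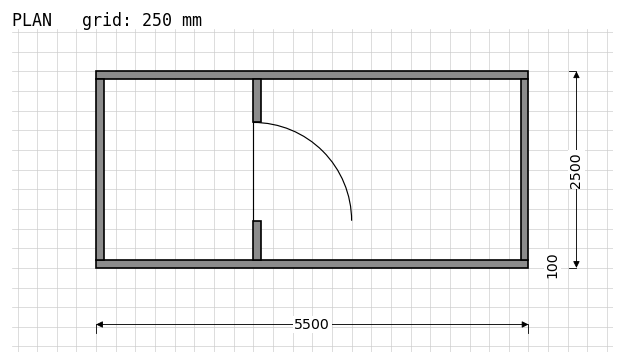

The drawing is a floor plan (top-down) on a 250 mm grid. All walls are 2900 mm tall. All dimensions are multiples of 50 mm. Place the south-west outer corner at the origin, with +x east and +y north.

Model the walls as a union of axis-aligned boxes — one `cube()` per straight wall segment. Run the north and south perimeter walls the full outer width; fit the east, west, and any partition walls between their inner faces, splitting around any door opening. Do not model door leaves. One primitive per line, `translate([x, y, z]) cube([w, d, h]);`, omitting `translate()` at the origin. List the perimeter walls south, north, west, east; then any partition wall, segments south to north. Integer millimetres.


cube([5500, 100, 2900]);
translate([0, 2400, 0]) cube([5500, 100, 2900]);
translate([0, 100, 0]) cube([100, 2300, 2900]);
translate([5400, 100, 0]) cube([100, 2300, 2900]);
translate([2000, 100, 0]) cube([100, 500, 2900]);
translate([2000, 1850, 0]) cube([100, 550, 2900]);


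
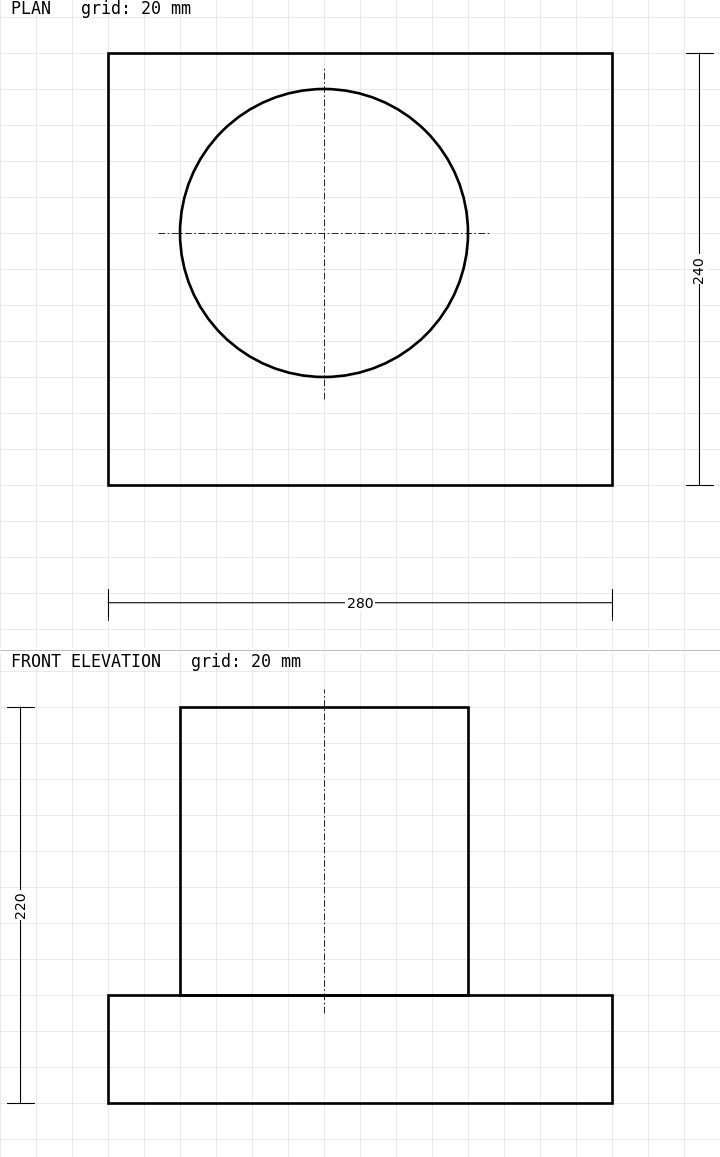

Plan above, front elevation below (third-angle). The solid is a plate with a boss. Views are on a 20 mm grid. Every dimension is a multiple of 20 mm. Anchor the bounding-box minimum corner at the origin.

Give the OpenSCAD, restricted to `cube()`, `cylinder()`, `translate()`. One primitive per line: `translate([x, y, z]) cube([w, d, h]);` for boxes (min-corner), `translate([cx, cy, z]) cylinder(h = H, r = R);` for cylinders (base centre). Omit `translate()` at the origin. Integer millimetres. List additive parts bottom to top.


cube([280, 240, 60]);
translate([120, 140, 60]) cylinder(h = 160, r = 80);


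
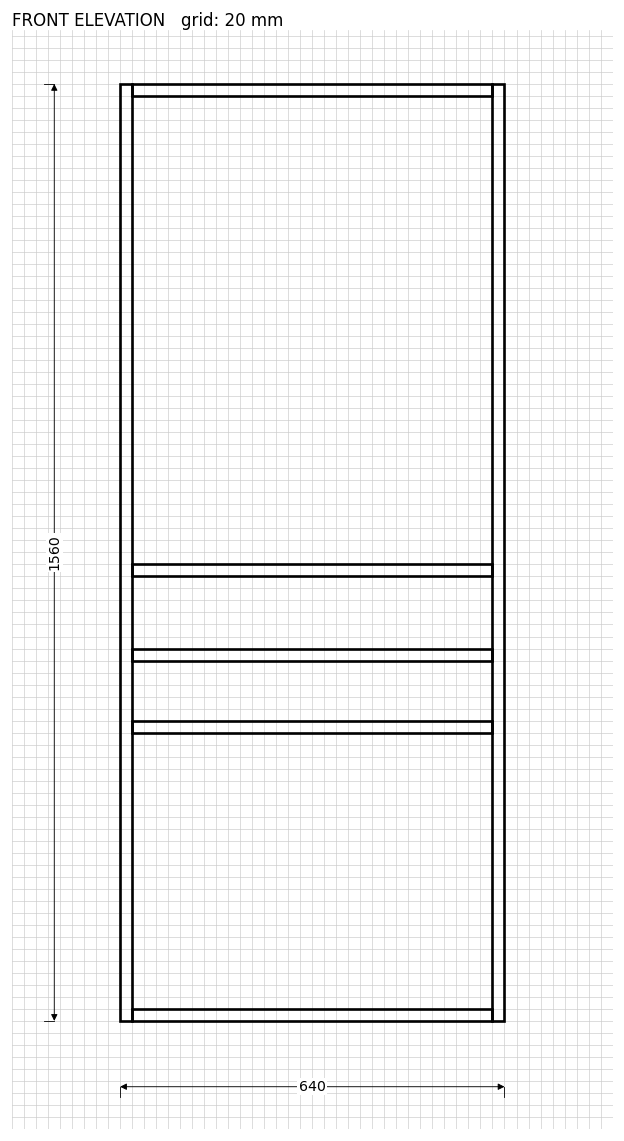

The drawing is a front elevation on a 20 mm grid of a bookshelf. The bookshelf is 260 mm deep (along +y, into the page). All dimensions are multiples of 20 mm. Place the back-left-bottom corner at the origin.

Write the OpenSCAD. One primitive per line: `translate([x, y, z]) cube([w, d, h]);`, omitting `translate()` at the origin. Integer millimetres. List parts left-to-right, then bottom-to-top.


cube([20, 260, 1560]);
translate([20, 0, 0]) cube([600, 260, 20]);
translate([20, 0, 480]) cube([600, 260, 20]);
translate([20, 0, 600]) cube([600, 260, 20]);
translate([20, 0, 740]) cube([600, 260, 20]);
translate([20, 0, 1540]) cube([600, 260, 20]);
translate([620, 0, 0]) cube([20, 260, 1560]);


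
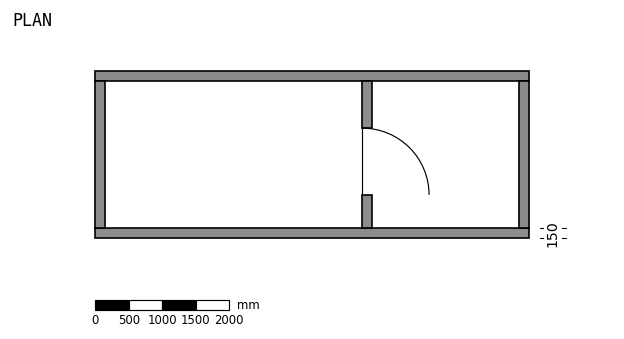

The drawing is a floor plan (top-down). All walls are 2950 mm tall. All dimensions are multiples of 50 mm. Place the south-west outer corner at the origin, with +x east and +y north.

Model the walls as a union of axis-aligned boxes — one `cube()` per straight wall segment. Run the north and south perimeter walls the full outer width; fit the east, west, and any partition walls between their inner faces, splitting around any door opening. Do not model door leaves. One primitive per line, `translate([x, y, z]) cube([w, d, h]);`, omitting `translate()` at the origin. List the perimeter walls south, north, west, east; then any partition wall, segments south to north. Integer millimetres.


cube([6500, 150, 2950]);
translate([0, 2350, 0]) cube([6500, 150, 2950]);
translate([0, 150, 0]) cube([150, 2200, 2950]);
translate([6350, 150, 0]) cube([150, 2200, 2950]);
translate([4000, 150, 0]) cube([150, 500, 2950]);
translate([4000, 1650, 0]) cube([150, 700, 2950]);
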